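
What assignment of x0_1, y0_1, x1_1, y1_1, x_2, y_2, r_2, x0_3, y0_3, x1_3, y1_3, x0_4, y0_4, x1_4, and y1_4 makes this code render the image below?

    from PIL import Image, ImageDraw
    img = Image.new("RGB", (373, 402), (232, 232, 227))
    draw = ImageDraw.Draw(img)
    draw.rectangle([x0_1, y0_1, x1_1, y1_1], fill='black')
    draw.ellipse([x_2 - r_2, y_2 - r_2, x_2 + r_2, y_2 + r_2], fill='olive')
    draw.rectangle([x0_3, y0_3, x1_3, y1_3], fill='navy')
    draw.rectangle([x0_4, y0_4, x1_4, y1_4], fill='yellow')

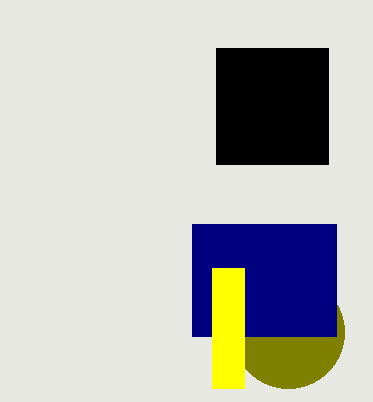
x0_1 = 216, y0_1 = 48, x1_1 = 328, y1_1 = 164, x_2 = 288, y_2 = 332, r_2 = 56, x0_3 = 192, y0_3 = 224, x1_3 = 336, y1_3 = 336, x0_4 = 212, y0_4 = 268, x1_4 = 244, y1_4 = 388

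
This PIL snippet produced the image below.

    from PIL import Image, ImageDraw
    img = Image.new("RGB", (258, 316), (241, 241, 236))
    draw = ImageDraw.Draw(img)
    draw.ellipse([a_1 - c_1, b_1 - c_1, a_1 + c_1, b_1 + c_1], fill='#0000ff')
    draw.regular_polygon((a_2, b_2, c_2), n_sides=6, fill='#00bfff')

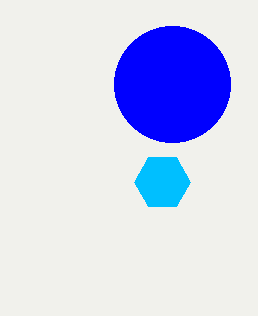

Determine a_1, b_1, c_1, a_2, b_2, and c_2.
a_1 = 172, b_1 = 84, c_1 = 58, a_2 = 162, b_2 = 182, c_2 = 28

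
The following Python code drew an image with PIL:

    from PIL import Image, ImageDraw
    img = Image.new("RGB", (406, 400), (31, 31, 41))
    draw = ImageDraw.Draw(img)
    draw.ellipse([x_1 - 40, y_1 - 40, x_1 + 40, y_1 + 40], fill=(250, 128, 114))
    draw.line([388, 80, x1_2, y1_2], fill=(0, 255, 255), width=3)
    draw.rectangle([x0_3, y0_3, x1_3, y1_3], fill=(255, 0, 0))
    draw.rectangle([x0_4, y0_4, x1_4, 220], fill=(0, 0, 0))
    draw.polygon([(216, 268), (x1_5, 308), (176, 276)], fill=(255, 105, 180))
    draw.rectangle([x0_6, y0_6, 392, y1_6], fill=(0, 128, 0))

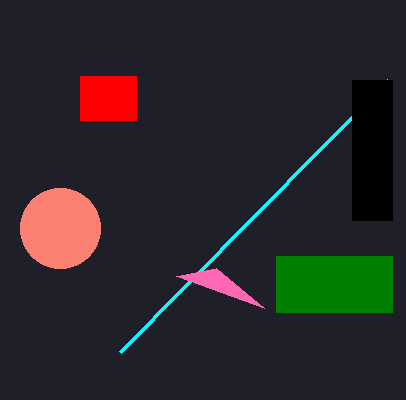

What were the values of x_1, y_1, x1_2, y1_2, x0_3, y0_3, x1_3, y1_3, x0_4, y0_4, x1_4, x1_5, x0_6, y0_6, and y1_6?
x_1 = 60; y_1 = 228; x1_2 = 120; y1_2 = 352; x0_3 = 80; y0_3 = 76; x1_3 = 136; y1_3 = 120; x0_4 = 352; y0_4 = 80; x1_4 = 392; x1_5 = 264; x0_6 = 276; y0_6 = 256; y1_6 = 312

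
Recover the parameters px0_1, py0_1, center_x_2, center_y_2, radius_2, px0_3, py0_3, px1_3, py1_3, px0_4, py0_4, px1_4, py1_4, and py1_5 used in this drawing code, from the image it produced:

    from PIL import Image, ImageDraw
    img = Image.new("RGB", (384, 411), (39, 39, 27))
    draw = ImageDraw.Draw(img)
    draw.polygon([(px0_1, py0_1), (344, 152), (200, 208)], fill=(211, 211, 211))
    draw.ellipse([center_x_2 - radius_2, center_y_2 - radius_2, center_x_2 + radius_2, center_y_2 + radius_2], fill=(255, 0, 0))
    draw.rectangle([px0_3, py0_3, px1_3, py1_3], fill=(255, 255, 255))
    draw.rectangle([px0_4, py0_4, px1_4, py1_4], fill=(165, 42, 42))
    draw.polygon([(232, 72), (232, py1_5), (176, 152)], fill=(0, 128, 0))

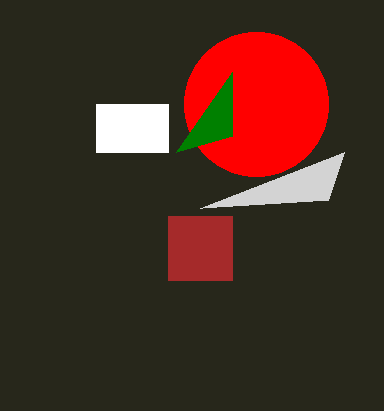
px0_1 = 328; py0_1 = 200; center_x_2 = 256; center_y_2 = 104; radius_2 = 72; px0_3 = 96; py0_3 = 104; px1_3 = 168; py1_3 = 152; px0_4 = 168; py0_4 = 216; px1_4 = 232; py1_4 = 280; py1_5 = 136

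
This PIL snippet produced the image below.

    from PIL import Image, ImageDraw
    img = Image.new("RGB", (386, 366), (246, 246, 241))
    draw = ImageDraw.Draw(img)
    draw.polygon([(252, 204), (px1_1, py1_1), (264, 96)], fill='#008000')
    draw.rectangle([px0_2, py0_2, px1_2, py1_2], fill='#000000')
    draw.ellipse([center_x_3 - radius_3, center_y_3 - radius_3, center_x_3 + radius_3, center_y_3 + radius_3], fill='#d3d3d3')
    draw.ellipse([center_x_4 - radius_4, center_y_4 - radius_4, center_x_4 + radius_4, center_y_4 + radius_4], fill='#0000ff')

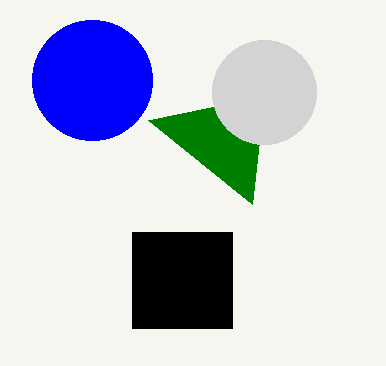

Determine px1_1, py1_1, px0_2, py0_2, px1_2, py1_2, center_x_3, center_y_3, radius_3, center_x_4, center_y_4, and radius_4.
px1_1 = 148
py1_1 = 120
px0_2 = 132
py0_2 = 232
px1_2 = 232
py1_2 = 328
center_x_3 = 264
center_y_3 = 92
radius_3 = 52
center_x_4 = 92
center_y_4 = 80
radius_4 = 60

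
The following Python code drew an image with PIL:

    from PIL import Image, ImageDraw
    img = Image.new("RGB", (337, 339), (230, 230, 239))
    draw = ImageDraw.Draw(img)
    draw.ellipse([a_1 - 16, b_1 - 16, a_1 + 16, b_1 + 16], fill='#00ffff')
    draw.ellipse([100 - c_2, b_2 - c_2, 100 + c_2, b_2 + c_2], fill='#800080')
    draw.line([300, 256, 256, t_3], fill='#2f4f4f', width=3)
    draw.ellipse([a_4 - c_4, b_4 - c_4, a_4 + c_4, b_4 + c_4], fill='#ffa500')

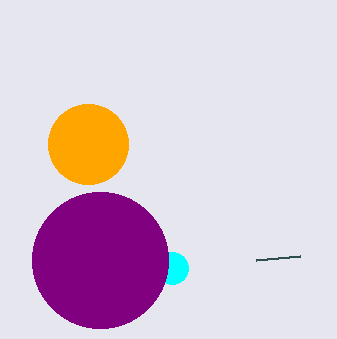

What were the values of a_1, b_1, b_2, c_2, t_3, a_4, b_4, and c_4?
a_1 = 172
b_1 = 268
b_2 = 260
c_2 = 68
t_3 = 260
a_4 = 88
b_4 = 144
c_4 = 40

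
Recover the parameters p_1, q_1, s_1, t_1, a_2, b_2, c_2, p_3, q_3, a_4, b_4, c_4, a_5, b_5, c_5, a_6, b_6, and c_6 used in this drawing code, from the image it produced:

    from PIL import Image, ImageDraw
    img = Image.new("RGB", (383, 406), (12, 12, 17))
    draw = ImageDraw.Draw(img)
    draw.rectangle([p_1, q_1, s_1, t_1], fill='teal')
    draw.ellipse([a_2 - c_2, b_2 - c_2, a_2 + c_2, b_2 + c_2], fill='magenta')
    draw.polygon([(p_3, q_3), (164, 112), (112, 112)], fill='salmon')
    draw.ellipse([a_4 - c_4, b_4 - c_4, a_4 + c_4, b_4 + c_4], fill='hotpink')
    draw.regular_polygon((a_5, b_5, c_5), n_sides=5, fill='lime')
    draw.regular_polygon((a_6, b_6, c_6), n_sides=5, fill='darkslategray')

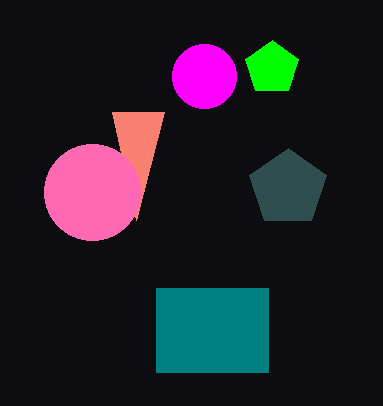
p_1 = 156, q_1 = 288, s_1 = 268, t_1 = 372, a_2 = 204, b_2 = 76, c_2 = 32, p_3 = 136, q_3 = 220, a_4 = 92, b_4 = 192, c_4 = 48, a_5 = 272, b_5 = 68, c_5 = 28, a_6 = 288, b_6 = 188, c_6 = 40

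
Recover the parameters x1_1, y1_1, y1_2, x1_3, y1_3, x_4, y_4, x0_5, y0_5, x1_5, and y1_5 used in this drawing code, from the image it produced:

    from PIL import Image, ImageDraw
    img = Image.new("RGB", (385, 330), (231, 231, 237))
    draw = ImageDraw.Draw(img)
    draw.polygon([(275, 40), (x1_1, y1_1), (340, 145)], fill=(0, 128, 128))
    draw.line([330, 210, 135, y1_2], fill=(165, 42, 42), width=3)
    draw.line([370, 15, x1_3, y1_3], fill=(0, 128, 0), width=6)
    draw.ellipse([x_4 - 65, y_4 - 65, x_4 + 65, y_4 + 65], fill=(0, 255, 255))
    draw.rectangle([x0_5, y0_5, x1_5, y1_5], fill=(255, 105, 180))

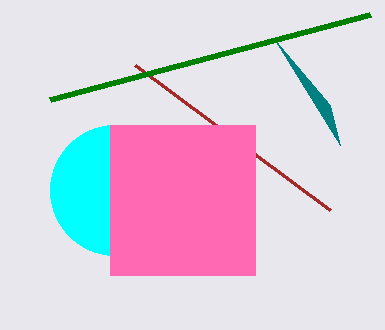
x1_1 = 330
y1_1 = 105
y1_2 = 65
x1_3 = 50
y1_3 = 100
x_4 = 115
y_4 = 190
x0_5 = 110
y0_5 = 125
x1_5 = 255
y1_5 = 275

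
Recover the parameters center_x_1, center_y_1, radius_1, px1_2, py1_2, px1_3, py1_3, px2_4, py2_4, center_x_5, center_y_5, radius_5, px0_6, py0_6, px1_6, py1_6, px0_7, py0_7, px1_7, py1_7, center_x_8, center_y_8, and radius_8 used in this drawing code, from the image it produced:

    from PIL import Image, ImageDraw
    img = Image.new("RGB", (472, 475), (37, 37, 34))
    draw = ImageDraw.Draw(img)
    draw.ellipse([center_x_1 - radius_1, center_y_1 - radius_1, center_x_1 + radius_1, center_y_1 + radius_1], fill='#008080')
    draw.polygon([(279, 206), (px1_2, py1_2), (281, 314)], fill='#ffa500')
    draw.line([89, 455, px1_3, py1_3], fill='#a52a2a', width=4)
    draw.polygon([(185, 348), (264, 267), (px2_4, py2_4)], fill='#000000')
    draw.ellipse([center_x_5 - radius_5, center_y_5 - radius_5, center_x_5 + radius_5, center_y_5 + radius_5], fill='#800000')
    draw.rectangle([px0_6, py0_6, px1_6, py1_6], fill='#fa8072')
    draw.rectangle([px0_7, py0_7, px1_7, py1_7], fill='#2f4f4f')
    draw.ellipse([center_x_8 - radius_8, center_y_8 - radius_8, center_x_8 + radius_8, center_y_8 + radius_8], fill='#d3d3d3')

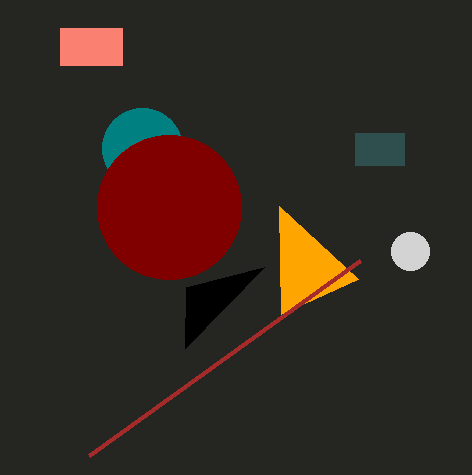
center_x_1 = 142, center_y_1 = 148, radius_1 = 40, px1_2 = 358, py1_2 = 279, px1_3 = 360, py1_3 = 260, px2_4 = 186, py2_4 = 287, center_x_5 = 169, center_y_5 = 207, radius_5 = 72, px0_6 = 60, py0_6 = 28, px1_6 = 122, py1_6 = 65, px0_7 = 355, py0_7 = 133, px1_7 = 404, py1_7 = 165, center_x_8 = 410, center_y_8 = 251, radius_8 = 19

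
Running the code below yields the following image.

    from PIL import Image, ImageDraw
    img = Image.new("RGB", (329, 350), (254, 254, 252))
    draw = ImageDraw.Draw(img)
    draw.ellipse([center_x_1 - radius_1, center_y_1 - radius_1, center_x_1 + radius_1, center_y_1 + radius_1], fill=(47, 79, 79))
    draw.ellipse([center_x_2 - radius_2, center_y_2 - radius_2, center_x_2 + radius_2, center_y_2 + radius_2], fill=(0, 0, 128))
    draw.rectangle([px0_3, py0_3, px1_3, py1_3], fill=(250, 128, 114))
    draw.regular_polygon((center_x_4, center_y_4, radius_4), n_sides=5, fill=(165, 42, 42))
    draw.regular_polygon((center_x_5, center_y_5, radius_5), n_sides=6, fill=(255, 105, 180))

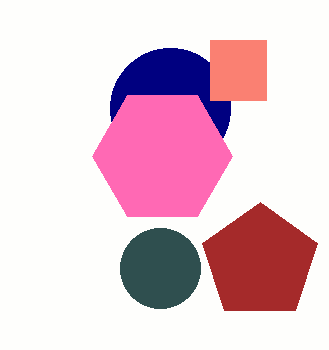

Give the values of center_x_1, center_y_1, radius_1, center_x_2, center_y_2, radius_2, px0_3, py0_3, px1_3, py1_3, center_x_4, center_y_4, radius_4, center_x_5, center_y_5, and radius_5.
center_x_1 = 160; center_y_1 = 268; radius_1 = 40; center_x_2 = 170; center_y_2 = 108; radius_2 = 60; px0_3 = 210; py0_3 = 40; px1_3 = 266; py1_3 = 100; center_x_4 = 260; center_y_4 = 262; radius_4 = 60; center_x_5 = 162; center_y_5 = 156; radius_5 = 70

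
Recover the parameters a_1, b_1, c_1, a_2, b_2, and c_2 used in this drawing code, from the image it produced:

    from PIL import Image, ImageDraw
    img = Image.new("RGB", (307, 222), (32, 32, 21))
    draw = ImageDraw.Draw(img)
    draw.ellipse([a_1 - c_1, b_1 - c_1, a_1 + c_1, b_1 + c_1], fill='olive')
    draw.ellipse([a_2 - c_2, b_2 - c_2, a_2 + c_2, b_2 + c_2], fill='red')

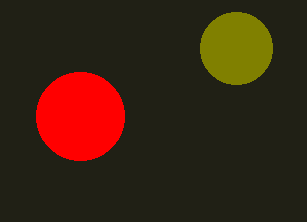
a_1 = 236
b_1 = 48
c_1 = 36
a_2 = 80
b_2 = 116
c_2 = 44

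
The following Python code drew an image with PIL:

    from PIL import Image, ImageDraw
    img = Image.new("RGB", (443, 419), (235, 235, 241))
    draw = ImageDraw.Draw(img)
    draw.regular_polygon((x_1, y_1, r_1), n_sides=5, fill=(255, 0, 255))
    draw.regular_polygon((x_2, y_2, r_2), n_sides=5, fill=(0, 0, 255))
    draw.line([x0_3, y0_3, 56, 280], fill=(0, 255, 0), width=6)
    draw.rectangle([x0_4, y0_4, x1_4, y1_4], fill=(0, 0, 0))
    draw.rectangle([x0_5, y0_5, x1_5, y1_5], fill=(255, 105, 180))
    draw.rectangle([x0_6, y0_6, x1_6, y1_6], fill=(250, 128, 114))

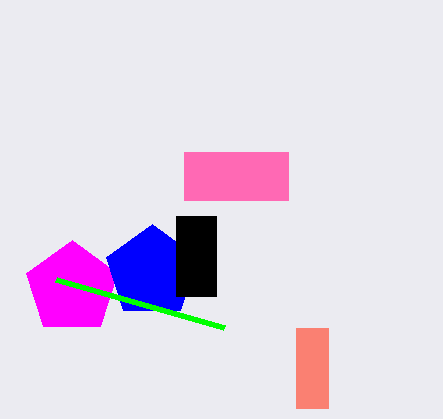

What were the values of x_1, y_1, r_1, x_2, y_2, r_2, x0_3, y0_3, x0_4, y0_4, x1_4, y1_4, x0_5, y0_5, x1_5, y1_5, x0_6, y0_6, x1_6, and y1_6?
x_1 = 72
y_1 = 288
r_1 = 48
x_2 = 152
y_2 = 272
r_2 = 48
x0_3 = 224
y0_3 = 328
x0_4 = 176
y0_4 = 216
x1_4 = 216
y1_4 = 296
x0_5 = 184
y0_5 = 152
x1_5 = 288
y1_5 = 200
x0_6 = 296
y0_6 = 328
x1_6 = 328
y1_6 = 408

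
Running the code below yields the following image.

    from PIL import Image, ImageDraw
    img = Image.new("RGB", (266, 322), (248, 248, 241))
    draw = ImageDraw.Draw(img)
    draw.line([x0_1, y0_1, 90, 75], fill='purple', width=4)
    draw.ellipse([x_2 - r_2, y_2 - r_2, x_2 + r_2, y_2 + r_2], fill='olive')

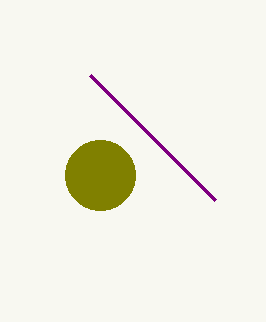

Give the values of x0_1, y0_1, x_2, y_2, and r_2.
x0_1 = 215, y0_1 = 200, x_2 = 100, y_2 = 175, r_2 = 35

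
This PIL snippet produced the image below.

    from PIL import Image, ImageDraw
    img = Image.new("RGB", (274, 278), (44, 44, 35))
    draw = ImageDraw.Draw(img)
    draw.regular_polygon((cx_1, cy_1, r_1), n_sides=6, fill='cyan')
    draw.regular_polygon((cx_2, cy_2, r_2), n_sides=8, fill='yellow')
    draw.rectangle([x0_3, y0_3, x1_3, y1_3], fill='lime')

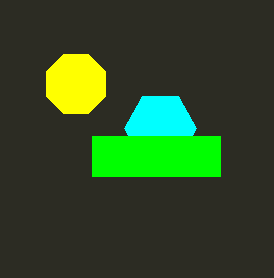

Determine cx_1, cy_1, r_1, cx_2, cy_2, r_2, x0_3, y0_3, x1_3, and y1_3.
cx_1 = 160
cy_1 = 128
r_1 = 36
cx_2 = 76
cy_2 = 84
r_2 = 32
x0_3 = 92
y0_3 = 136
x1_3 = 220
y1_3 = 176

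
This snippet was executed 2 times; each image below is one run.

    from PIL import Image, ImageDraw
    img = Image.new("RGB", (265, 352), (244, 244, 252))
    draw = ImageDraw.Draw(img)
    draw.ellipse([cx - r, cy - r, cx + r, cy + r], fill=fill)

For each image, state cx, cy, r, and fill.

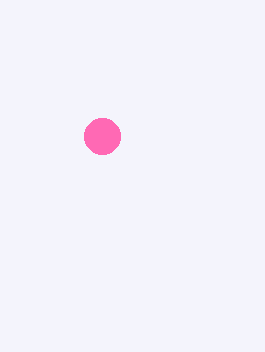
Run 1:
cx = 102, cy = 136, r = 18, fill = 'hotpink'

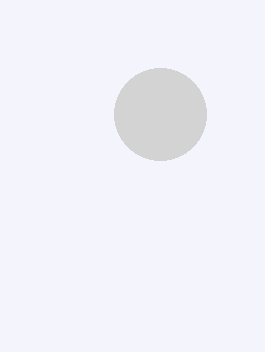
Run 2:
cx = 160
cy = 114
r = 46
fill = 'lightgray'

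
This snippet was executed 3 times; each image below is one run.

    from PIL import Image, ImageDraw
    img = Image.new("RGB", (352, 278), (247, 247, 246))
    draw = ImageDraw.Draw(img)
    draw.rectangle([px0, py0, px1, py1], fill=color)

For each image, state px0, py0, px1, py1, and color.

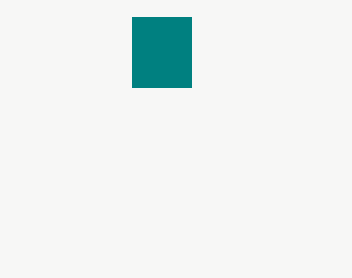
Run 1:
px0 = 132
py0 = 17
px1 = 191
py1 = 87
color = 'teal'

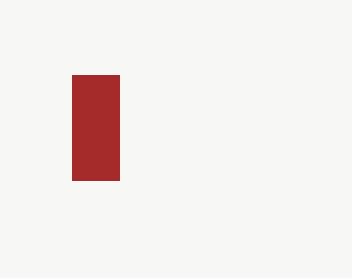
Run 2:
px0 = 72, py0 = 75, px1 = 119, py1 = 180, color = 'brown'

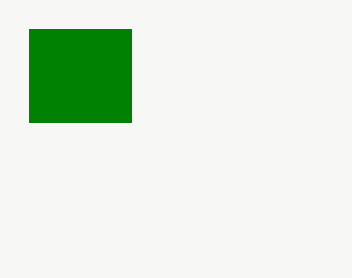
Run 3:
px0 = 29, py0 = 29, px1 = 131, py1 = 122, color = 'green'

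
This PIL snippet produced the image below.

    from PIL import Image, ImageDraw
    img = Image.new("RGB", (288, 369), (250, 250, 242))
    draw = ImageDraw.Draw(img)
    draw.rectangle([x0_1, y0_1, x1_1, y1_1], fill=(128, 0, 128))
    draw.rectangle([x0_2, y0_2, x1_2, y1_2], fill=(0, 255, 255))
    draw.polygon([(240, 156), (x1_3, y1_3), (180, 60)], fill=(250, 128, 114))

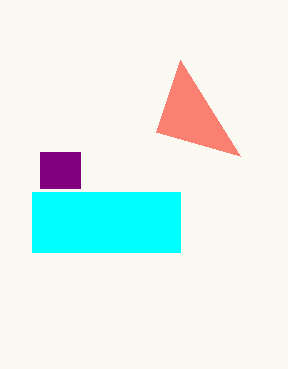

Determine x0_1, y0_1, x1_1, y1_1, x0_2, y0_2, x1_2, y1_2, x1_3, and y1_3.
x0_1 = 40
y0_1 = 152
x1_1 = 80
y1_1 = 188
x0_2 = 32
y0_2 = 192
x1_2 = 180
y1_2 = 252
x1_3 = 156
y1_3 = 132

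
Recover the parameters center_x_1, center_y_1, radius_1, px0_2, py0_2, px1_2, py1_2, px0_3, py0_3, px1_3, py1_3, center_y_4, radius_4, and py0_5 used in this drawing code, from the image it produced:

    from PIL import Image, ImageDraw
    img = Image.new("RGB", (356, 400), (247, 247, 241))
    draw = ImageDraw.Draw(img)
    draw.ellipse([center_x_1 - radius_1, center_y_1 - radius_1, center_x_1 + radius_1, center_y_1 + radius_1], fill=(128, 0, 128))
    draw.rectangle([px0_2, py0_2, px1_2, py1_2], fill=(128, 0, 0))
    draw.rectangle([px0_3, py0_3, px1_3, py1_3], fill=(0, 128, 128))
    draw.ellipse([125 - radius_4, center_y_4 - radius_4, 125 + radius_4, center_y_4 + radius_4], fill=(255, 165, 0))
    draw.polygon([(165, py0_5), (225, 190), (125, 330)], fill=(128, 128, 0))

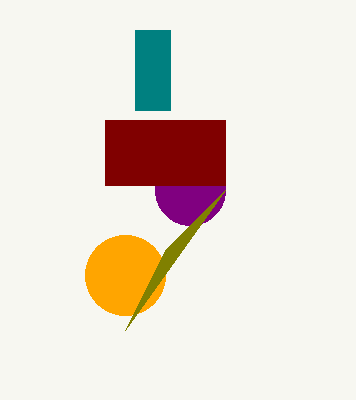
center_x_1 = 190
center_y_1 = 190
radius_1 = 35
px0_2 = 105
py0_2 = 120
px1_2 = 225
py1_2 = 185
px0_3 = 135
py0_3 = 30
px1_3 = 170
py1_3 = 110
center_y_4 = 275
radius_4 = 40
py0_5 = 250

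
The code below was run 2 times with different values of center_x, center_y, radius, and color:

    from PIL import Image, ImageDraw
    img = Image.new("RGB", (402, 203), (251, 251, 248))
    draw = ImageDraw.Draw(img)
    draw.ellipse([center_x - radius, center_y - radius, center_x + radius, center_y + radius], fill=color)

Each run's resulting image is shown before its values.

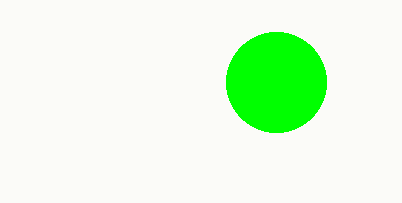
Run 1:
center_x = 276; center_y = 82; radius = 50; color = 'lime'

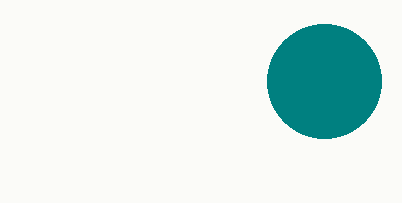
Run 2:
center_x = 324
center_y = 81
radius = 57
color = 'teal'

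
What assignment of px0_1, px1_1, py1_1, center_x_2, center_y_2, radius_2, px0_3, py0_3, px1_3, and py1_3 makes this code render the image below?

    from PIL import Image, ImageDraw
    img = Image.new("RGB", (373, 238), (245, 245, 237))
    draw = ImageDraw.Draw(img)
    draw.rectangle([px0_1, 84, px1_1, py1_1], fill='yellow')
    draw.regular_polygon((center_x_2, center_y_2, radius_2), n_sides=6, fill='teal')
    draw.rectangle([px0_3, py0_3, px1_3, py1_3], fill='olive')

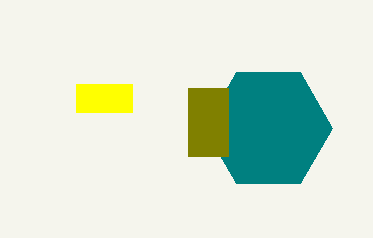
px0_1 = 76; px1_1 = 132; py1_1 = 112; center_x_2 = 268; center_y_2 = 128; radius_2 = 64; px0_3 = 188; py0_3 = 88; px1_3 = 228; py1_3 = 156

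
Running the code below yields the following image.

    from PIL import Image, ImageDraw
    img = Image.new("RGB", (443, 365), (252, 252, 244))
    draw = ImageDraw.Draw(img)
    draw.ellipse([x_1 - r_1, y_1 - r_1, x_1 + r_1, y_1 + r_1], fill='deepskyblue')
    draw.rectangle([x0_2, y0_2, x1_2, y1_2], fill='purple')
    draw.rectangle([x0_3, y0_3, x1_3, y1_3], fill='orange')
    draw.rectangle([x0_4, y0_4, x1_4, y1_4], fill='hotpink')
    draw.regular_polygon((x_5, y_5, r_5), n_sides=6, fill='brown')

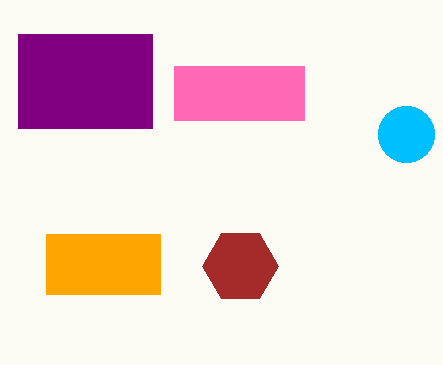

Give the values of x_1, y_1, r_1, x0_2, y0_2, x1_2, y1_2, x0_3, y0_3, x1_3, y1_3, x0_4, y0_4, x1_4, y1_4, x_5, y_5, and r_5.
x_1 = 406; y_1 = 134; r_1 = 28; x0_2 = 18; y0_2 = 34; x1_2 = 152; y1_2 = 128; x0_3 = 46; y0_3 = 234; x1_3 = 160; y1_3 = 294; x0_4 = 174; y0_4 = 66; x1_4 = 304; y1_4 = 120; x_5 = 240; y_5 = 266; r_5 = 38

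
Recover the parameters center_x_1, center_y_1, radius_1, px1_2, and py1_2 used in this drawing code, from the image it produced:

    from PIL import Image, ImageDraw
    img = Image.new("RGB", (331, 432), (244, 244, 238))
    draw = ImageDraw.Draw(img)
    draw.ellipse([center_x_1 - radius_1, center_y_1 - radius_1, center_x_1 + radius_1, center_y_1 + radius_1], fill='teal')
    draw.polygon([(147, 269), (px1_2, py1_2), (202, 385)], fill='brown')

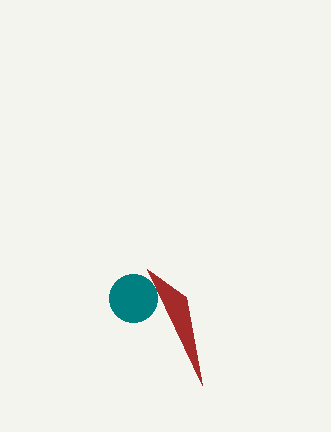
center_x_1 = 133; center_y_1 = 298; radius_1 = 24; px1_2 = 186; py1_2 = 297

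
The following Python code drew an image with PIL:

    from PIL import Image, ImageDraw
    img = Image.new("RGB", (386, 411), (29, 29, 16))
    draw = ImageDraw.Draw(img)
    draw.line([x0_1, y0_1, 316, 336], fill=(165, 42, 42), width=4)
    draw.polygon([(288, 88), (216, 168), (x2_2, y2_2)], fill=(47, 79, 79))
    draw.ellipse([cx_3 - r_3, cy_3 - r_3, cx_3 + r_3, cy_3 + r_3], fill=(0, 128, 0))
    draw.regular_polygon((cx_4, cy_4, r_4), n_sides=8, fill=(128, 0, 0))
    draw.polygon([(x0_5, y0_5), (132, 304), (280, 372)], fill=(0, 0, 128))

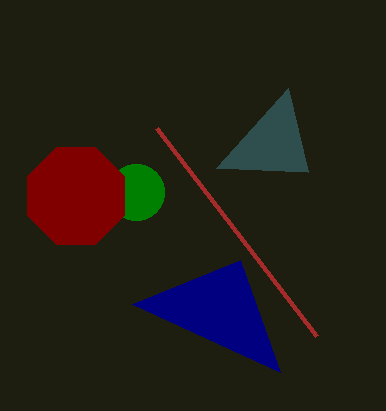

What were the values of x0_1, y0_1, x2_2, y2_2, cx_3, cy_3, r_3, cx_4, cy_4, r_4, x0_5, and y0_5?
x0_1 = 156
y0_1 = 128
x2_2 = 308
y2_2 = 172
cx_3 = 136
cy_3 = 192
r_3 = 28
cx_4 = 76
cy_4 = 196
r_4 = 52
x0_5 = 240
y0_5 = 260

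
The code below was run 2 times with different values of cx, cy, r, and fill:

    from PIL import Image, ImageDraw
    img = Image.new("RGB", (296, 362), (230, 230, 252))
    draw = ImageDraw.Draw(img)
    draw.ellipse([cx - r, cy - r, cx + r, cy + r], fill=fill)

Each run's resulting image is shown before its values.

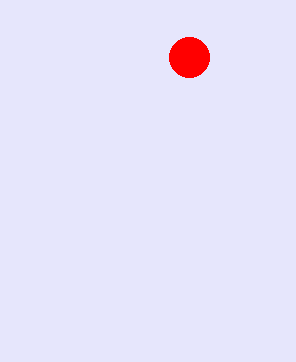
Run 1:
cx = 189; cy = 57; r = 20; fill = 'red'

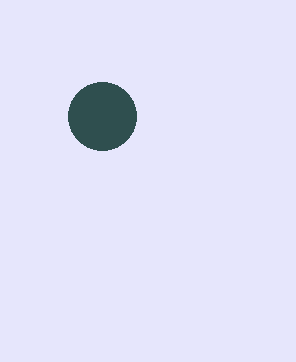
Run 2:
cx = 102, cy = 116, r = 34, fill = 'darkslategray'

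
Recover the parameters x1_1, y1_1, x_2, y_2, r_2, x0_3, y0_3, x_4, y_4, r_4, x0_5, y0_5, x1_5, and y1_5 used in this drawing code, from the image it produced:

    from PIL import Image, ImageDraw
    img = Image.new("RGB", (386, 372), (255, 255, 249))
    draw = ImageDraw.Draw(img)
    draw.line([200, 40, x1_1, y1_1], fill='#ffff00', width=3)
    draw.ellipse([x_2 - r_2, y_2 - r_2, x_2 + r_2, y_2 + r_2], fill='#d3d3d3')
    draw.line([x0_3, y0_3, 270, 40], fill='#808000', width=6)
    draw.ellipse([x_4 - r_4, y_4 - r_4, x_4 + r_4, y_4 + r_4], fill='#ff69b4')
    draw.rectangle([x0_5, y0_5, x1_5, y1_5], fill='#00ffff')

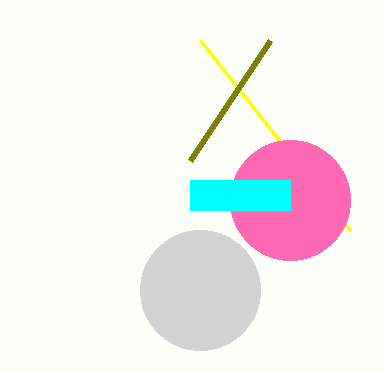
x1_1 = 350
y1_1 = 230
x_2 = 200
y_2 = 290
r_2 = 60
x0_3 = 190
y0_3 = 160
x_4 = 290
y_4 = 200
r_4 = 60
x0_5 = 190
y0_5 = 180
x1_5 = 290
y1_5 = 210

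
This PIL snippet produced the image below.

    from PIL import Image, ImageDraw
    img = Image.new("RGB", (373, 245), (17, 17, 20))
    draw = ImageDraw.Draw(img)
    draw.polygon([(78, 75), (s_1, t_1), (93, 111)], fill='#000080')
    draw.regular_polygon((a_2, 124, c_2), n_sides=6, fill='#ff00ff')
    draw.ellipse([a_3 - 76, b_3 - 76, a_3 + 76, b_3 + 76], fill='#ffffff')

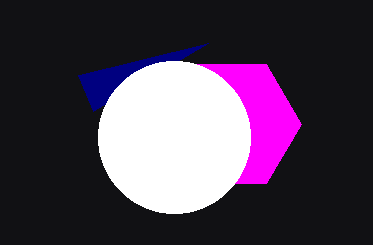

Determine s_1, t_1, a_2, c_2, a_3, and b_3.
s_1 = 208
t_1 = 43
a_2 = 232
c_2 = 69
a_3 = 174
b_3 = 137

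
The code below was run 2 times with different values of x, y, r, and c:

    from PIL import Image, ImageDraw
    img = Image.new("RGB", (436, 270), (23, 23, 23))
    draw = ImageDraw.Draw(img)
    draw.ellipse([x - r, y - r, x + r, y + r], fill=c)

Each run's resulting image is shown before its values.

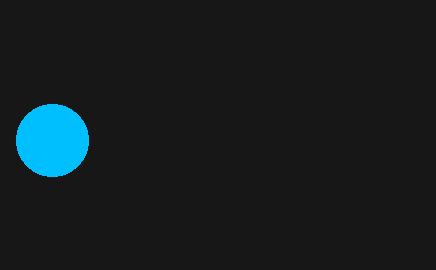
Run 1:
x = 52, y = 140, r = 36, c = 'deepskyblue'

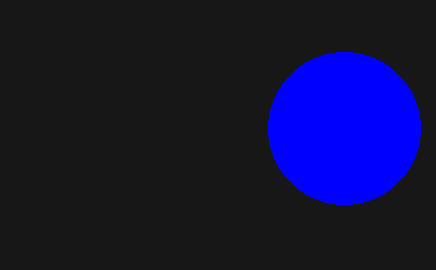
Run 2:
x = 344; y = 128; r = 76; c = 'blue'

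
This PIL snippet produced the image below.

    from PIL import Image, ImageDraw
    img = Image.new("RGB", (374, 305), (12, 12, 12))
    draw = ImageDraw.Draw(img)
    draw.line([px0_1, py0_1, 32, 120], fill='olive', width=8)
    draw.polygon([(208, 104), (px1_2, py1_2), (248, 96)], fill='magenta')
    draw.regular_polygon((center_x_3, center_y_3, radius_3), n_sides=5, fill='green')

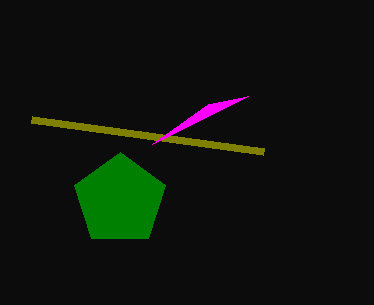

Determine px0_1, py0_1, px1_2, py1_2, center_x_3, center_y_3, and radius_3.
px0_1 = 264, py0_1 = 152, px1_2 = 152, py1_2 = 144, center_x_3 = 120, center_y_3 = 200, radius_3 = 48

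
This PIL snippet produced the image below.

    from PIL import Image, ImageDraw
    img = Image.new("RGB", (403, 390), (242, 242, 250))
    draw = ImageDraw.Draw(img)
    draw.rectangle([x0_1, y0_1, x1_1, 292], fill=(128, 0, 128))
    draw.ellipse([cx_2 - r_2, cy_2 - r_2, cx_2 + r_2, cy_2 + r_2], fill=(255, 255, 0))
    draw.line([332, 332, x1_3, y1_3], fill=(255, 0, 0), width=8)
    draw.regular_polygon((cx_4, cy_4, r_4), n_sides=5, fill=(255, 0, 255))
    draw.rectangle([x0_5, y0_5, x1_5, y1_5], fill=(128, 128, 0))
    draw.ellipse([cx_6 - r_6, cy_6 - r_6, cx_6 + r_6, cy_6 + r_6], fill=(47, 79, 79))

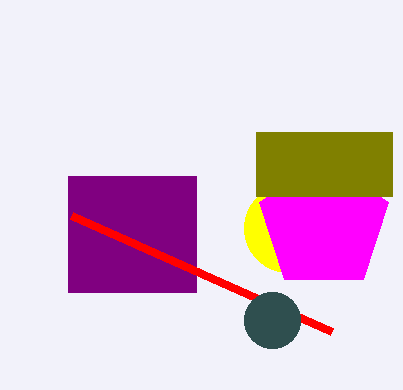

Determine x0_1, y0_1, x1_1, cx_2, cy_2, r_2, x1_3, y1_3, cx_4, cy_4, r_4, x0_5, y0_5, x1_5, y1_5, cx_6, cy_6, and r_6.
x0_1 = 68
y0_1 = 176
x1_1 = 196
cx_2 = 288
cy_2 = 228
r_2 = 44
x1_3 = 72
y1_3 = 216
cx_4 = 324
cy_4 = 224
r_4 = 68
x0_5 = 256
y0_5 = 132
x1_5 = 392
y1_5 = 196
cx_6 = 272
cy_6 = 320
r_6 = 28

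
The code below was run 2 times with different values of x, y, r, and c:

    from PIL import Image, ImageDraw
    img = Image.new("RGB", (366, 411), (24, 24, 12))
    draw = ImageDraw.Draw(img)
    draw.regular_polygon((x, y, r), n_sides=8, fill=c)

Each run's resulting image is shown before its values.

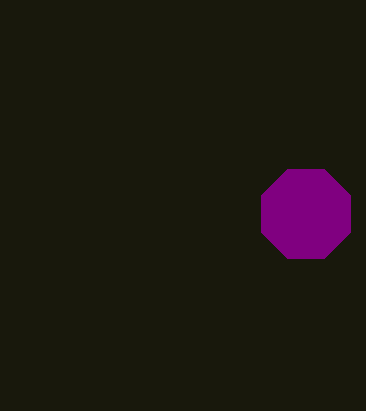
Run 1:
x = 306, y = 214, r = 48, c = 'purple'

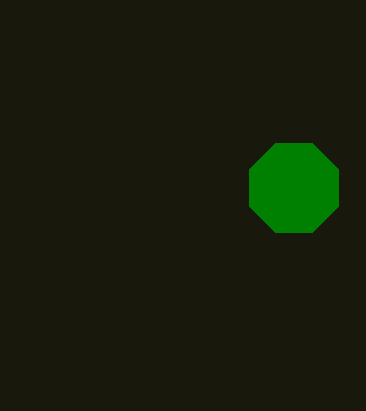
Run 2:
x = 294, y = 188, r = 48, c = 'green'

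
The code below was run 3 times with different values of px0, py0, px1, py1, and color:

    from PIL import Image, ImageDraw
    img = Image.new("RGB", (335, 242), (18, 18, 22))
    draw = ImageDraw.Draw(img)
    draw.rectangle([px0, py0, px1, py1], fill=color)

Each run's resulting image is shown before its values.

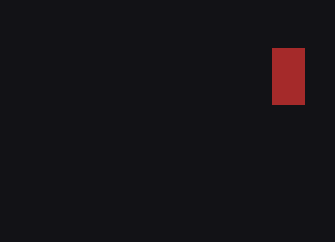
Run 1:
px0 = 272, py0 = 48, px1 = 304, py1 = 104, color = 'brown'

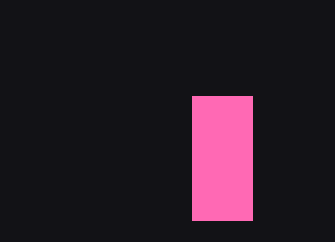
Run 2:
px0 = 192; py0 = 96; px1 = 252; py1 = 220; color = 'hotpink'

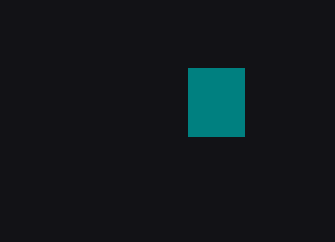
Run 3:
px0 = 188, py0 = 68, px1 = 244, py1 = 136, color = 'teal'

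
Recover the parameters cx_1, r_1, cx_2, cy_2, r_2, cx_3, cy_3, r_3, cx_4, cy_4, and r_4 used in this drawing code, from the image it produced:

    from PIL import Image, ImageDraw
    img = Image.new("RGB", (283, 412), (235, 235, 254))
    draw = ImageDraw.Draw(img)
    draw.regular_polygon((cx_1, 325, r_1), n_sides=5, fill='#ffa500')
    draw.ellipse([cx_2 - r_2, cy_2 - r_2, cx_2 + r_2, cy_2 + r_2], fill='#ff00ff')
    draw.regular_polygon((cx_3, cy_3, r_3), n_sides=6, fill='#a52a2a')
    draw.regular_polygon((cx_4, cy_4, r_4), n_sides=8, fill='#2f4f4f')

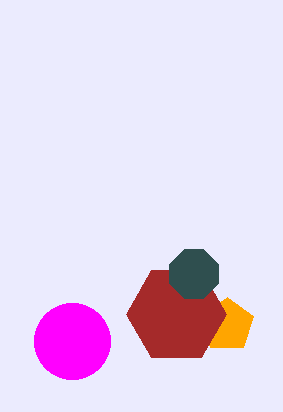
cx_1 = 227
r_1 = 28
cx_2 = 72
cy_2 = 341
r_2 = 38
cx_3 = 176
cy_3 = 314
r_3 = 50
cx_4 = 194
cy_4 = 274
r_4 = 26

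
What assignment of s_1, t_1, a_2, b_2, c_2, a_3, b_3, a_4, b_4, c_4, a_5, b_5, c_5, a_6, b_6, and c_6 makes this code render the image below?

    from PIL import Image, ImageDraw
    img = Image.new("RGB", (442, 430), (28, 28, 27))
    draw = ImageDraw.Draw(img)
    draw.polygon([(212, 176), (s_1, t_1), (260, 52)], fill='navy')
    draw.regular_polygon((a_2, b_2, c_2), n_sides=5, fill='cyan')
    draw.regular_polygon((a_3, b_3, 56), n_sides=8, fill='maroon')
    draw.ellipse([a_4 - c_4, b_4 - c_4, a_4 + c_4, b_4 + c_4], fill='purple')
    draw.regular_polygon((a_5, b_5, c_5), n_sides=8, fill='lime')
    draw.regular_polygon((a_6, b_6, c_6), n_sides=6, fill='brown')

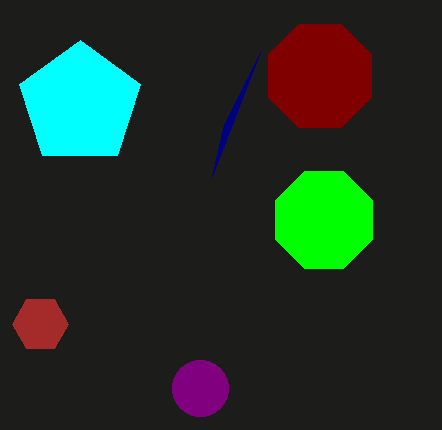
s_1 = 224
t_1 = 124
a_2 = 80
b_2 = 104
c_2 = 64
a_3 = 320
b_3 = 76
a_4 = 200
b_4 = 388
c_4 = 28
a_5 = 324
b_5 = 220
c_5 = 52
a_6 = 40
b_6 = 324
c_6 = 28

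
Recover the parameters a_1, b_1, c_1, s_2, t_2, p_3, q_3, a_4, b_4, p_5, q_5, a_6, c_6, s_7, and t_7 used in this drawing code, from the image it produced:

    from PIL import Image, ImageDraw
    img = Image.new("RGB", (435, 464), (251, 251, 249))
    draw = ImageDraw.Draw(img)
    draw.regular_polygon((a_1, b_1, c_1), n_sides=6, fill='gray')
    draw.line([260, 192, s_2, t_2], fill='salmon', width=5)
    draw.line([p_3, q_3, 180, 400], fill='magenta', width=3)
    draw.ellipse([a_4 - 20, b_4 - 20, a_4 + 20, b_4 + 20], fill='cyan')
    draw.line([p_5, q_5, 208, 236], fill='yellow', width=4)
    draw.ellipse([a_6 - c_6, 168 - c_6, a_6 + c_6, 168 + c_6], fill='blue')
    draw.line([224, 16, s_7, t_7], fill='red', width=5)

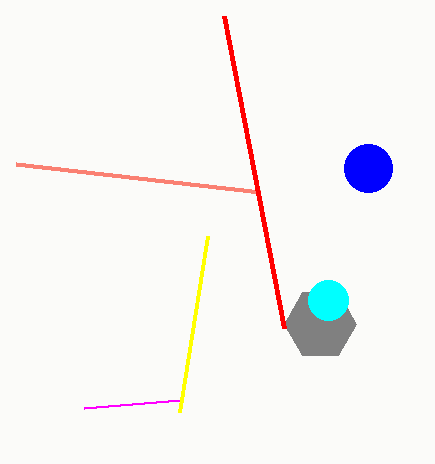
a_1 = 320, b_1 = 324, c_1 = 36, s_2 = 16, t_2 = 164, p_3 = 84, q_3 = 408, a_4 = 328, b_4 = 300, p_5 = 180, q_5 = 412, a_6 = 368, c_6 = 24, s_7 = 284, t_7 = 328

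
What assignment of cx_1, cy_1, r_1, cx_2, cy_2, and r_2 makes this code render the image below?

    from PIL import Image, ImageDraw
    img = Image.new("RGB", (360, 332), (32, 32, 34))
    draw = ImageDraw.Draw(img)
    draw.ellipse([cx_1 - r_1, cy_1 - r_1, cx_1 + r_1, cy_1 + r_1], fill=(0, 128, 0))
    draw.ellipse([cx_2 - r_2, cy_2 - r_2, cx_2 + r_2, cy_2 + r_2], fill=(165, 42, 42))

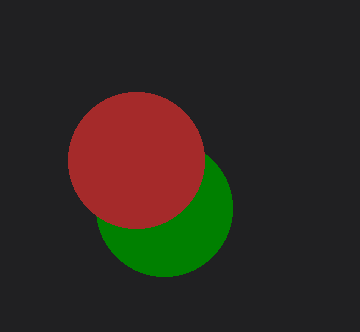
cx_1 = 164, cy_1 = 208, r_1 = 68, cx_2 = 136, cy_2 = 160, r_2 = 68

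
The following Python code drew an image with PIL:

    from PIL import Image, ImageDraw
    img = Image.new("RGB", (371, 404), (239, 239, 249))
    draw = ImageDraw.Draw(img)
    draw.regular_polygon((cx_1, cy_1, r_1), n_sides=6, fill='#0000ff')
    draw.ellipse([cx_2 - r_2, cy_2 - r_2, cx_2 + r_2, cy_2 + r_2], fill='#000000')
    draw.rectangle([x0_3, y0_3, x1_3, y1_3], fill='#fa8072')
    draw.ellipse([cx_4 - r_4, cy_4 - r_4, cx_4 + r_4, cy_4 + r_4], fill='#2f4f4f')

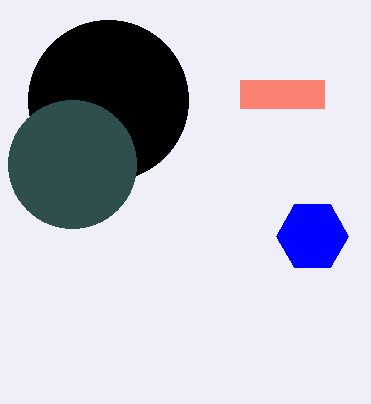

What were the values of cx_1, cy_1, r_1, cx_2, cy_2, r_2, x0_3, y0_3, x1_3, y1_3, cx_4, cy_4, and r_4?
cx_1 = 312; cy_1 = 236; r_1 = 36; cx_2 = 108; cy_2 = 100; r_2 = 80; x0_3 = 240; y0_3 = 80; x1_3 = 324; y1_3 = 108; cx_4 = 72; cy_4 = 164; r_4 = 64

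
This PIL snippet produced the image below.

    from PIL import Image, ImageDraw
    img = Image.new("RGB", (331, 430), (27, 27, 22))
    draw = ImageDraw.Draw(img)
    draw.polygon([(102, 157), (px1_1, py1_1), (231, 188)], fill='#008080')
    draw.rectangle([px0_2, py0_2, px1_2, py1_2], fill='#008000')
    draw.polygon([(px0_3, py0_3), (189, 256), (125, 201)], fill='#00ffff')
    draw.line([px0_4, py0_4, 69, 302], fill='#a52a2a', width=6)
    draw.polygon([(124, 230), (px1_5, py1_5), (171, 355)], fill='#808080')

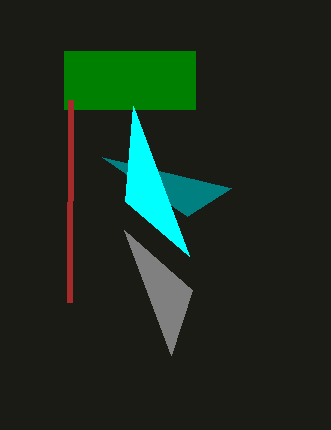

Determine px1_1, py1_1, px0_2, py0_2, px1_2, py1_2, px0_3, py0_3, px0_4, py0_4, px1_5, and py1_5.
px1_1 = 187, py1_1 = 216, px0_2 = 64, py0_2 = 51, px1_2 = 195, py1_2 = 109, px0_3 = 133, py0_3 = 106, px0_4 = 70, py0_4 = 100, px1_5 = 192, py1_5 = 290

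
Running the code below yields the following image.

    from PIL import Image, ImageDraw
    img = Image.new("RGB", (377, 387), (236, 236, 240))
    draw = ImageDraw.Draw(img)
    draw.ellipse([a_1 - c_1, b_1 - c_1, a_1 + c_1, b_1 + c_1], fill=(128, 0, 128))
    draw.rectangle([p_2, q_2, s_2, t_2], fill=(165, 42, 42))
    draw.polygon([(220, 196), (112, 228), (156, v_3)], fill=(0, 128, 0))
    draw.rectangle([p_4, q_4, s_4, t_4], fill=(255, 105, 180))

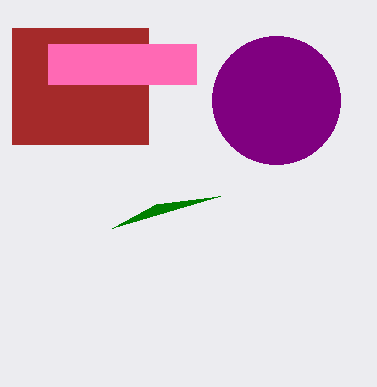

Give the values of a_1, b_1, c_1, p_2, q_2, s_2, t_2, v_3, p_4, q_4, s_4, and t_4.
a_1 = 276
b_1 = 100
c_1 = 64
p_2 = 12
q_2 = 28
s_2 = 148
t_2 = 144
v_3 = 204
p_4 = 48
q_4 = 44
s_4 = 196
t_4 = 84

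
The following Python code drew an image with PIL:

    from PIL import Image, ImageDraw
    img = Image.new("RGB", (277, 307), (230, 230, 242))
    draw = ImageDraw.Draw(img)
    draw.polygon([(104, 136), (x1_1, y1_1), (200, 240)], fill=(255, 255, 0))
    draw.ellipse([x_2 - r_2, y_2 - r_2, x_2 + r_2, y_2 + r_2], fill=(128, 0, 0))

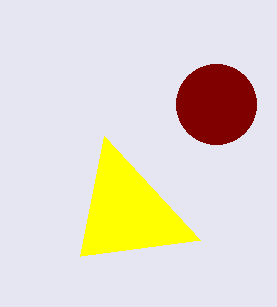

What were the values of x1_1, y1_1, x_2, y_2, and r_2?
x1_1 = 80, y1_1 = 256, x_2 = 216, y_2 = 104, r_2 = 40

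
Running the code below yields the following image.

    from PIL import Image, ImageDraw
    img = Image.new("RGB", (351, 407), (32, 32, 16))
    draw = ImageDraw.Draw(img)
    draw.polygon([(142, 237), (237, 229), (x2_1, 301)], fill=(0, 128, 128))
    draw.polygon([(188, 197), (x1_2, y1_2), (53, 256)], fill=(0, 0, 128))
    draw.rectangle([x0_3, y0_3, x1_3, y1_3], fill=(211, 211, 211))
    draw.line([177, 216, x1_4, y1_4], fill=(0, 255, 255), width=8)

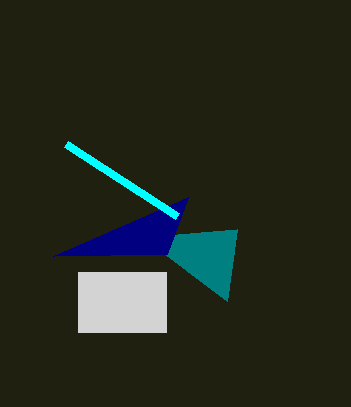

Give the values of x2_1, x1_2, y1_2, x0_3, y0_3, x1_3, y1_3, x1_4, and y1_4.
x2_1 = 227; x1_2 = 167; y1_2 = 254; x0_3 = 78; y0_3 = 272; x1_3 = 166; y1_3 = 332; x1_4 = 66; y1_4 = 144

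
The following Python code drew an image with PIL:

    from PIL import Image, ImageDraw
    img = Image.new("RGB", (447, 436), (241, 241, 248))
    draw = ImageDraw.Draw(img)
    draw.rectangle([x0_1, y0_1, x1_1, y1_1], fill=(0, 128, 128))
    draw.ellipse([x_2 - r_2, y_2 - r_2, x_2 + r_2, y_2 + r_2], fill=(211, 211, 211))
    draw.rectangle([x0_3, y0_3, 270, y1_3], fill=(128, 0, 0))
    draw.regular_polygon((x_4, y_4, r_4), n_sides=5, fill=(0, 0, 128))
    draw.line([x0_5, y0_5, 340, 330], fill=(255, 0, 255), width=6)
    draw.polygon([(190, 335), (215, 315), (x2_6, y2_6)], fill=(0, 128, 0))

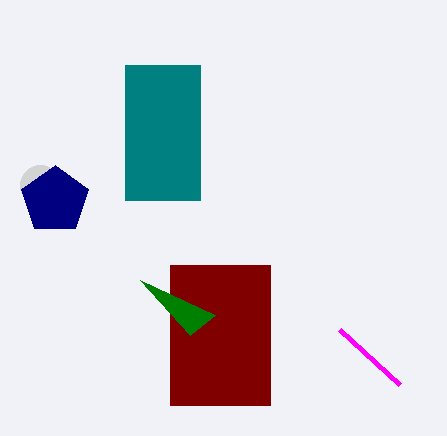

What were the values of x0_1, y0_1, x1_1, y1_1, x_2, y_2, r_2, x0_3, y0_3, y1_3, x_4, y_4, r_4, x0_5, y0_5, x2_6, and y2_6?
x0_1 = 125
y0_1 = 65
x1_1 = 200
y1_1 = 200
x_2 = 40
y_2 = 185
r_2 = 20
x0_3 = 170
y0_3 = 265
y1_3 = 405
x_4 = 55
y_4 = 200
r_4 = 35
x0_5 = 400
y0_5 = 385
x2_6 = 140
y2_6 = 280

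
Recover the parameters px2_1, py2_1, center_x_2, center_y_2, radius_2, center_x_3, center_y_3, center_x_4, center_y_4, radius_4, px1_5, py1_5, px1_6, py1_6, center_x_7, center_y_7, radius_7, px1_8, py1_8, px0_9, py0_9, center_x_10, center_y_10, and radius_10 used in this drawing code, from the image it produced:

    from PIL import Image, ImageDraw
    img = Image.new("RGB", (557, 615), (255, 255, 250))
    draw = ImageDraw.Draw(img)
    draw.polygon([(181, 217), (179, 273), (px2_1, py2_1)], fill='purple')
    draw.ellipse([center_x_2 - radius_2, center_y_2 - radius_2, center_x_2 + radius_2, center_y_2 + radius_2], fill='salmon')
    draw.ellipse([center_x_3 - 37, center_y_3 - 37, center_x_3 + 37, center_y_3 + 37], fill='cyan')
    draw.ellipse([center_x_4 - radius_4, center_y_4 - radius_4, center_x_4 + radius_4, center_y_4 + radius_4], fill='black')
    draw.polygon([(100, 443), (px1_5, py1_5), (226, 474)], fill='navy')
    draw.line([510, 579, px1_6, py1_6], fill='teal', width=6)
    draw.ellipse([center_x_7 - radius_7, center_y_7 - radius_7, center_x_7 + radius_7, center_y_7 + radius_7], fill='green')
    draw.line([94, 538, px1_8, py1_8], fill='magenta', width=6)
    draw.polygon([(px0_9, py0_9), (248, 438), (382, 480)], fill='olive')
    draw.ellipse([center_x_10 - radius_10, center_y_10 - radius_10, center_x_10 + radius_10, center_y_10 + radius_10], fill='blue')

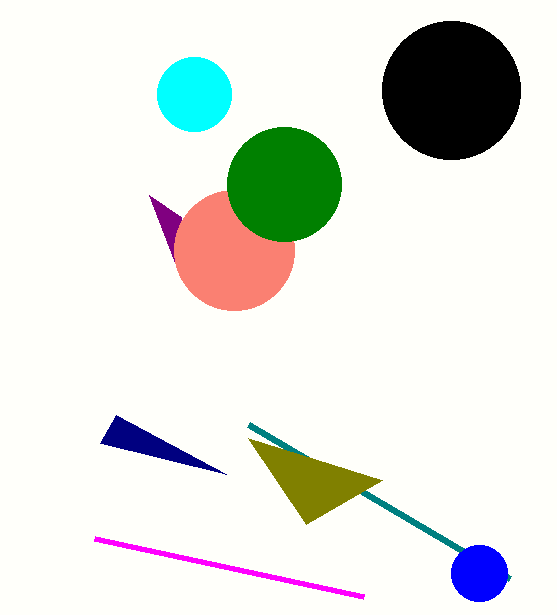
px2_1 = 149; py2_1 = 195; center_x_2 = 234; center_y_2 = 250; radius_2 = 60; center_x_3 = 194; center_y_3 = 94; center_x_4 = 451; center_y_4 = 90; radius_4 = 69; px1_5 = 116; py1_5 = 415; px1_6 = 249; py1_6 = 425; center_x_7 = 284; center_y_7 = 184; radius_7 = 57; px1_8 = 363; py1_8 = 596; px0_9 = 306; py0_9 = 524; center_x_10 = 479; center_y_10 = 573; radius_10 = 28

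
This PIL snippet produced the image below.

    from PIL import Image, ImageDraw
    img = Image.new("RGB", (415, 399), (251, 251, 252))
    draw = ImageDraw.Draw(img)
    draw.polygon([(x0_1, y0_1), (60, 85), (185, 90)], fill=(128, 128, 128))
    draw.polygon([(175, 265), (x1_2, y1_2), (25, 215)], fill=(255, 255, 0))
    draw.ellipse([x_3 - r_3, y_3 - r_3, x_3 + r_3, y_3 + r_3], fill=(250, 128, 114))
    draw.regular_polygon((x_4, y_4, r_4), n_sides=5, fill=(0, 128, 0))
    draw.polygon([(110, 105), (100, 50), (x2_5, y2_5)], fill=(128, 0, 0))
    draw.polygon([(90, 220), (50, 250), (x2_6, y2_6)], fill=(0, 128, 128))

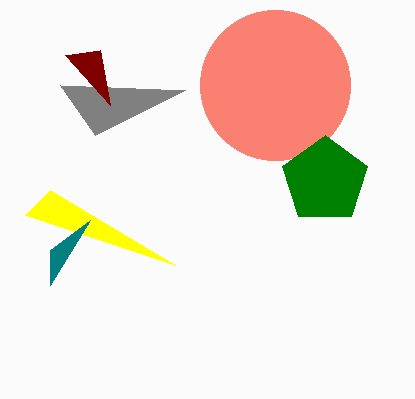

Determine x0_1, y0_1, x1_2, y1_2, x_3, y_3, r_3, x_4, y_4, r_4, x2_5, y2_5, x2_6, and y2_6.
x0_1 = 95; y0_1 = 135; x1_2 = 50; y1_2 = 190; x_3 = 275; y_3 = 85; r_3 = 75; x_4 = 325; y_4 = 180; r_4 = 45; x2_5 = 65; y2_5 = 55; x2_6 = 50; y2_6 = 285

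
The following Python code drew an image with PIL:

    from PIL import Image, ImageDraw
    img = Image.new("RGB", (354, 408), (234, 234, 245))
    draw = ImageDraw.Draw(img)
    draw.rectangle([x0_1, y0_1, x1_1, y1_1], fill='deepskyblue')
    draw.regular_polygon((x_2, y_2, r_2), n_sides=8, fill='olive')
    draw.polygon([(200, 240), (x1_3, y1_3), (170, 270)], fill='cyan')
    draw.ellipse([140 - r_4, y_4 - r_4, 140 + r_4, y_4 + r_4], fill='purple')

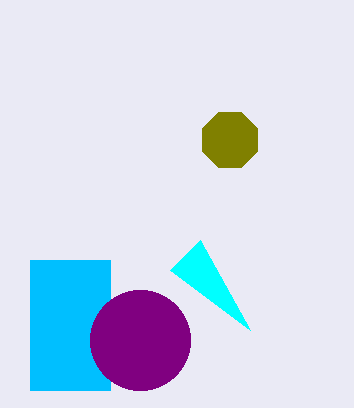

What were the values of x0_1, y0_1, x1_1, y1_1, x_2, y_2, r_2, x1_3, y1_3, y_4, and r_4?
x0_1 = 30; y0_1 = 260; x1_1 = 110; y1_1 = 390; x_2 = 230; y_2 = 140; r_2 = 30; x1_3 = 250; y1_3 = 330; y_4 = 340; r_4 = 50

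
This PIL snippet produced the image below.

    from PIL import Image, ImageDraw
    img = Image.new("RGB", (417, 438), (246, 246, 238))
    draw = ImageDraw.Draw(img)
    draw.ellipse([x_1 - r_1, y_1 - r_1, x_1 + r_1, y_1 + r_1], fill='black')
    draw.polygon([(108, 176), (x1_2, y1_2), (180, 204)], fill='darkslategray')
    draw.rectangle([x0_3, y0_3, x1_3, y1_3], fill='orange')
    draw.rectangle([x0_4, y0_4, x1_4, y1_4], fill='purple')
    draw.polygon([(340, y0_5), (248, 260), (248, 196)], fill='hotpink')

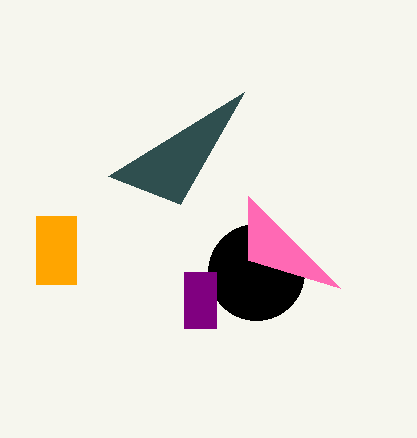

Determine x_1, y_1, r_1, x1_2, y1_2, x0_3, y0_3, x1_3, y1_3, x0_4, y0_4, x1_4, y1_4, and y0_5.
x_1 = 256; y_1 = 272; r_1 = 48; x1_2 = 244; y1_2 = 92; x0_3 = 36; y0_3 = 216; x1_3 = 76; y1_3 = 284; x0_4 = 184; y0_4 = 272; x1_4 = 216; y1_4 = 328; y0_5 = 288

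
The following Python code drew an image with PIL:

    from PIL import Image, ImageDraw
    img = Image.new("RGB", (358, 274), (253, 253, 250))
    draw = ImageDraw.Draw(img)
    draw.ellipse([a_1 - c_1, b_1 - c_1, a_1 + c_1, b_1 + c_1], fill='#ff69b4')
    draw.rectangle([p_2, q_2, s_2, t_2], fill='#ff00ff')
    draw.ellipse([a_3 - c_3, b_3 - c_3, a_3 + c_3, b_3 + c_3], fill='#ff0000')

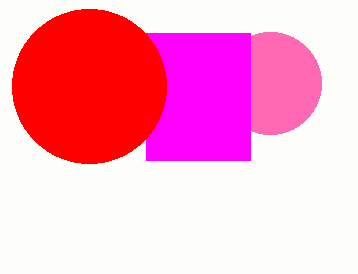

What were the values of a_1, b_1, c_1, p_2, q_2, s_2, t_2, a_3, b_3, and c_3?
a_1 = 270; b_1 = 83; c_1 = 51; p_2 = 146; q_2 = 33; s_2 = 250; t_2 = 160; a_3 = 89; b_3 = 86; c_3 = 77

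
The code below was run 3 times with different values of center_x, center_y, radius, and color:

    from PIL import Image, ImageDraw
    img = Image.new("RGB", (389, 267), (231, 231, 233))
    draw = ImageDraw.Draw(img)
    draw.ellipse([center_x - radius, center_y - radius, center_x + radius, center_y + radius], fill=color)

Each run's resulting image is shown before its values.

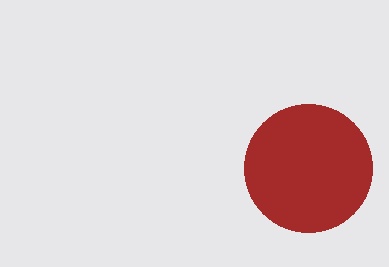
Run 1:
center_x = 308, center_y = 168, radius = 64, color = 'brown'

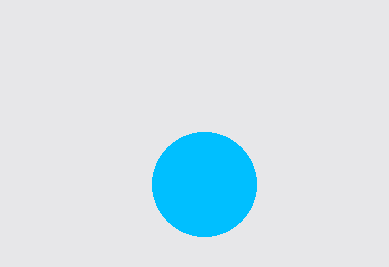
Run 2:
center_x = 204; center_y = 184; radius = 52; color = 'deepskyblue'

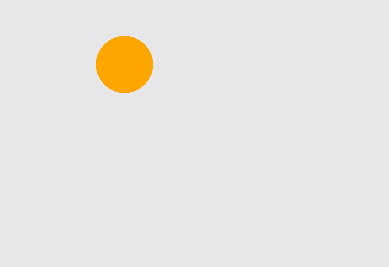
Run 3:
center_x = 124, center_y = 64, radius = 28, color = 'orange'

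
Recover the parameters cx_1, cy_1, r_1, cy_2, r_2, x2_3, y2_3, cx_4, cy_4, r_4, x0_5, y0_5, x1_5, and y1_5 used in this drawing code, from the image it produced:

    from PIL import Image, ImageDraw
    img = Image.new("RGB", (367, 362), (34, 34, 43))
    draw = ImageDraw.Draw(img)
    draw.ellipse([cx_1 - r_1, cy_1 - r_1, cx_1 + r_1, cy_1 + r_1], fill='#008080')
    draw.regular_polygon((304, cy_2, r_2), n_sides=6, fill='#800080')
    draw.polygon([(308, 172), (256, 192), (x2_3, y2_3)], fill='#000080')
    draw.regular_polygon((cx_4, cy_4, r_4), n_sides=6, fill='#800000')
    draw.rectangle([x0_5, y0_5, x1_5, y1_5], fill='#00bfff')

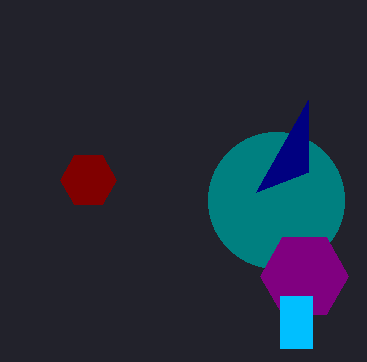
cx_1 = 276; cy_1 = 200; r_1 = 68; cy_2 = 276; r_2 = 44; x2_3 = 308; y2_3 = 100; cx_4 = 88; cy_4 = 180; r_4 = 28; x0_5 = 280; y0_5 = 296; x1_5 = 312; y1_5 = 348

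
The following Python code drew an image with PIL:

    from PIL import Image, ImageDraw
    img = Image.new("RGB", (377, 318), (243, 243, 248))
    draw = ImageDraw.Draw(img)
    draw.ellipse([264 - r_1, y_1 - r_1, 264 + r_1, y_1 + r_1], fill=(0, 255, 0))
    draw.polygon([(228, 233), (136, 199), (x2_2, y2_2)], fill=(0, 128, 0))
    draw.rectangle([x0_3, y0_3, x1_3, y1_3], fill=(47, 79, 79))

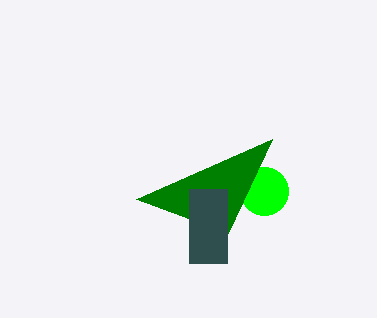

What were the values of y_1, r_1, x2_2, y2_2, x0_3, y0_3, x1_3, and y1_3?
y_1 = 191; r_1 = 24; x2_2 = 272; y2_2 = 139; x0_3 = 189; y0_3 = 189; x1_3 = 227; y1_3 = 263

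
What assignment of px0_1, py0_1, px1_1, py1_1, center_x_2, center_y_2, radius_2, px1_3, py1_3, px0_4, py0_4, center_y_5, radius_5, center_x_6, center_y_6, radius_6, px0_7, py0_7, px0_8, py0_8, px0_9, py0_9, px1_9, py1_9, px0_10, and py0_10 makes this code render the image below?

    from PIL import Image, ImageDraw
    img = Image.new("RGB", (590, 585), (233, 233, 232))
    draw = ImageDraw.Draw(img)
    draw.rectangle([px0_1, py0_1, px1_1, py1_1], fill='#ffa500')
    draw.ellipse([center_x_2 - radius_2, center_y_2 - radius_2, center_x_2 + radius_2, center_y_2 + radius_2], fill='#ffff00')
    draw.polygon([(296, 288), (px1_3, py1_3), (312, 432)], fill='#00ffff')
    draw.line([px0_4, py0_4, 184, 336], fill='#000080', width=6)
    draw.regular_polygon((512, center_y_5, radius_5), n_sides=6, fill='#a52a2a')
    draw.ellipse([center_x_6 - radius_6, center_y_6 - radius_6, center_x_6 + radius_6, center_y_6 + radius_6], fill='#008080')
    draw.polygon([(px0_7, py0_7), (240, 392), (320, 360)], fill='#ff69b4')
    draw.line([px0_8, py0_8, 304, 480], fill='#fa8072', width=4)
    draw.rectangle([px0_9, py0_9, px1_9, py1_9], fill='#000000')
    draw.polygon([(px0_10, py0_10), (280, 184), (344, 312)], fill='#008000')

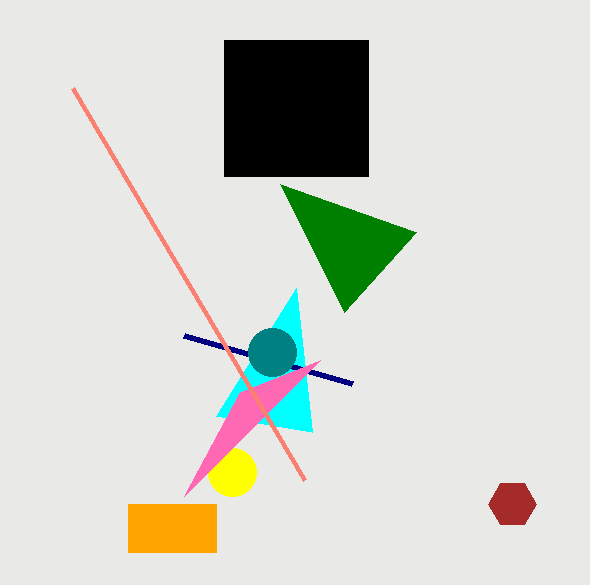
px0_1 = 128, py0_1 = 504, px1_1 = 216, py1_1 = 552, center_x_2 = 232, center_y_2 = 472, radius_2 = 24, px1_3 = 216, py1_3 = 416, px0_4 = 352, py0_4 = 384, center_y_5 = 504, radius_5 = 24, center_x_6 = 272, center_y_6 = 352, radius_6 = 24, px0_7 = 184, py0_7 = 496, px0_8 = 72, py0_8 = 88, px0_9 = 224, py0_9 = 40, px1_9 = 368, py1_9 = 176, px0_10 = 416, py0_10 = 232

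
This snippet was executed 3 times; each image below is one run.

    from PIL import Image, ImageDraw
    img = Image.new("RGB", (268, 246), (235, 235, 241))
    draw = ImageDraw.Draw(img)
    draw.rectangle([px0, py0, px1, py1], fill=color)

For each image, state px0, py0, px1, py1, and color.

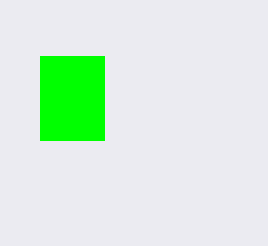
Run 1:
px0 = 40; py0 = 56; px1 = 104; py1 = 140; color = 'lime'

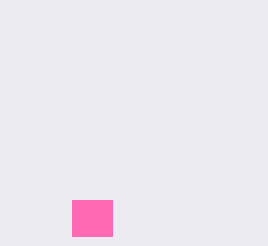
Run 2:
px0 = 72
py0 = 200
px1 = 112
py1 = 236
color = 'hotpink'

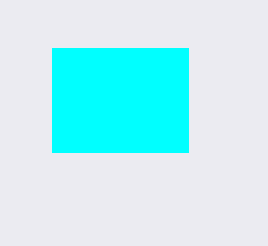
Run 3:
px0 = 52, py0 = 48, px1 = 188, py1 = 152, color = 'cyan'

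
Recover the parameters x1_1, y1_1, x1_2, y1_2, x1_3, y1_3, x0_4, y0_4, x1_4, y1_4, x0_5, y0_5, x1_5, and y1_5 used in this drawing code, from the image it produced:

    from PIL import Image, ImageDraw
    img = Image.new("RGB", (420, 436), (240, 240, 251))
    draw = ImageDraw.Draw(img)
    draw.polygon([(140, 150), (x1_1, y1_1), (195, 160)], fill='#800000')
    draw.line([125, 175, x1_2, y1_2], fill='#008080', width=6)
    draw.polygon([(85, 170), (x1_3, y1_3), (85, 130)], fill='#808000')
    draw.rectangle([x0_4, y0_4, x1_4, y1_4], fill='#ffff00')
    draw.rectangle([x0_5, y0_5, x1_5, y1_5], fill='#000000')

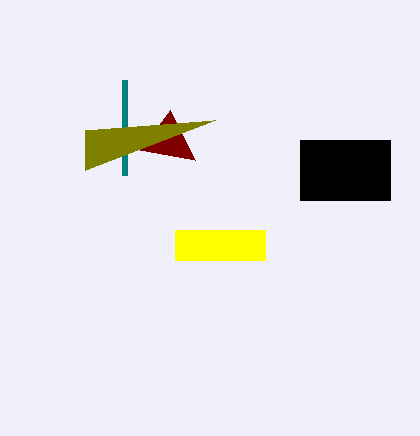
x1_1 = 170
y1_1 = 110
x1_2 = 125
y1_2 = 80
x1_3 = 215
y1_3 = 120
x0_4 = 175
y0_4 = 230
x1_4 = 265
y1_4 = 260
x0_5 = 300
y0_5 = 140
x1_5 = 390
y1_5 = 200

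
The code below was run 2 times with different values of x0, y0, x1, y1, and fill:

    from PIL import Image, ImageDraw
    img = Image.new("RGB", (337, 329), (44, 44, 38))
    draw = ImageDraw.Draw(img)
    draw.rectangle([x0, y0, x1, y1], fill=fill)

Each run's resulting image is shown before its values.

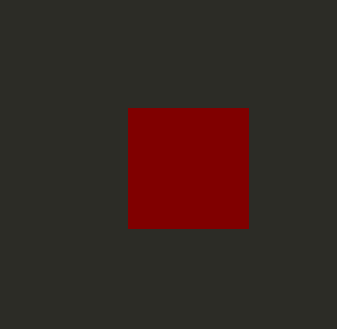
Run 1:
x0 = 128, y0 = 108, x1 = 248, y1 = 228, fill = 'maroon'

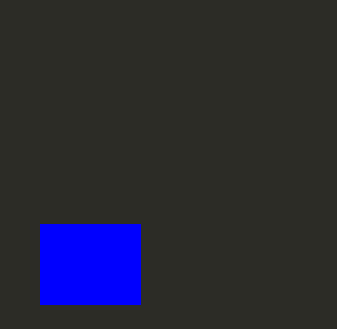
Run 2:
x0 = 40
y0 = 224
x1 = 140
y1 = 304
fill = 'blue'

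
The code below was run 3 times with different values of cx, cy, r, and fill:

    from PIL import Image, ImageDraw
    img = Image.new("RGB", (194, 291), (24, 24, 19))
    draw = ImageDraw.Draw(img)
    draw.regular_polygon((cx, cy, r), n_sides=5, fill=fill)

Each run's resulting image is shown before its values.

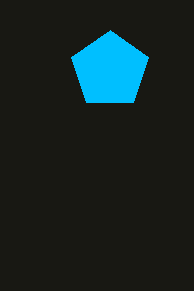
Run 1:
cx = 110
cy = 70
r = 40
fill = 'deepskyblue'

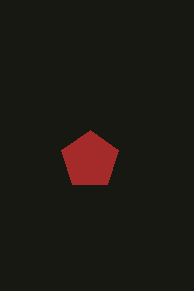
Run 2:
cx = 90
cy = 160
r = 30
fill = 'brown'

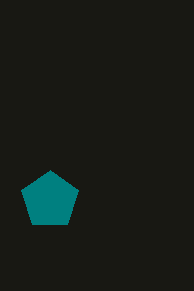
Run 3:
cx = 50
cy = 200
r = 30
fill = 'teal'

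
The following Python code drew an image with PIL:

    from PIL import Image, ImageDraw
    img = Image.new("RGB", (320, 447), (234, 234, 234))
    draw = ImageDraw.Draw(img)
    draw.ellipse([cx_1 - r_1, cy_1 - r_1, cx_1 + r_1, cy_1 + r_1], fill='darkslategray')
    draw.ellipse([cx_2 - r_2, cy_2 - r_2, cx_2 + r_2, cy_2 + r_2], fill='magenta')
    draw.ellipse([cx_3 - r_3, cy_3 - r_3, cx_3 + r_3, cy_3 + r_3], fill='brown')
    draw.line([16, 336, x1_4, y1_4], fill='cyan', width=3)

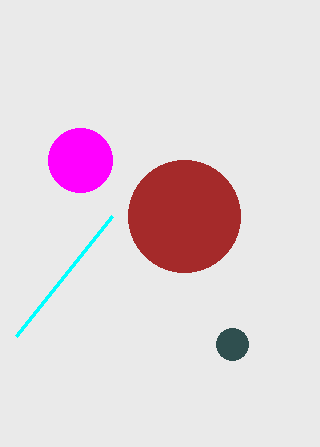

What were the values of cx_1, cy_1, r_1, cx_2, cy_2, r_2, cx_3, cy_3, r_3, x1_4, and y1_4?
cx_1 = 232
cy_1 = 344
r_1 = 16
cx_2 = 80
cy_2 = 160
r_2 = 32
cx_3 = 184
cy_3 = 216
r_3 = 56
x1_4 = 112
y1_4 = 216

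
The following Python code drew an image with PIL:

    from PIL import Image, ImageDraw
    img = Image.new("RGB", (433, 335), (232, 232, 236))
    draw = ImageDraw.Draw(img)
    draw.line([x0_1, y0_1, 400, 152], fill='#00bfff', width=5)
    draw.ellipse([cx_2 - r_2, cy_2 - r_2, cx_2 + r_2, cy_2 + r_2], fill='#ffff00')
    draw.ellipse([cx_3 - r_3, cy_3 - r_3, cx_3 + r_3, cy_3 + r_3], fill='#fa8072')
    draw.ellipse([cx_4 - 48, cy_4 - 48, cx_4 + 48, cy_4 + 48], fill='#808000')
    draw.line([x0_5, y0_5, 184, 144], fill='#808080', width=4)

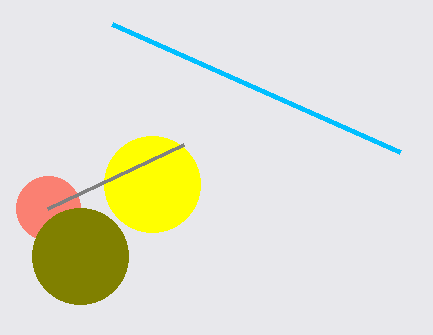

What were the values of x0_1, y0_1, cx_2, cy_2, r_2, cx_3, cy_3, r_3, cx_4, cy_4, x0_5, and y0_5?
x0_1 = 112; y0_1 = 24; cx_2 = 152; cy_2 = 184; r_2 = 48; cx_3 = 48; cy_3 = 208; r_3 = 32; cx_4 = 80; cy_4 = 256; x0_5 = 48; y0_5 = 208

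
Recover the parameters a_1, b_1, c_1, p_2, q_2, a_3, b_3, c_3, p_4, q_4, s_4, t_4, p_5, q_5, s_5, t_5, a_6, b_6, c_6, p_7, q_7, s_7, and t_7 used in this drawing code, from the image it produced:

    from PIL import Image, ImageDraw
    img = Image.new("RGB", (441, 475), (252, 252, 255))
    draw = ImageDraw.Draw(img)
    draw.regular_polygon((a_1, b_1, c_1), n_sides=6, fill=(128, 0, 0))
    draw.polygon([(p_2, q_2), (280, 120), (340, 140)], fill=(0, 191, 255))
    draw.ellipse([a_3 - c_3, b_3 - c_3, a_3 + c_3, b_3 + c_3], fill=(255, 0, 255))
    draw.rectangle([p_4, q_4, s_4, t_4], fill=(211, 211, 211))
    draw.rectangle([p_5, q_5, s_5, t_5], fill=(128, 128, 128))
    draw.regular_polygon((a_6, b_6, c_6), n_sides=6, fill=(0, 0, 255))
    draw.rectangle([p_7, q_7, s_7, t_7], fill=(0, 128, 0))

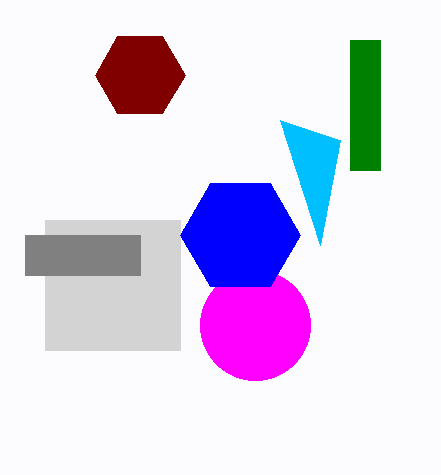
a_1 = 140; b_1 = 75; c_1 = 45; p_2 = 320; q_2 = 245; a_3 = 255; b_3 = 325; c_3 = 55; p_4 = 45; q_4 = 220; s_4 = 180; t_4 = 350; p_5 = 25; q_5 = 235; s_5 = 140; t_5 = 275; a_6 = 240; b_6 = 235; c_6 = 60; p_7 = 350; q_7 = 40; s_7 = 380; t_7 = 170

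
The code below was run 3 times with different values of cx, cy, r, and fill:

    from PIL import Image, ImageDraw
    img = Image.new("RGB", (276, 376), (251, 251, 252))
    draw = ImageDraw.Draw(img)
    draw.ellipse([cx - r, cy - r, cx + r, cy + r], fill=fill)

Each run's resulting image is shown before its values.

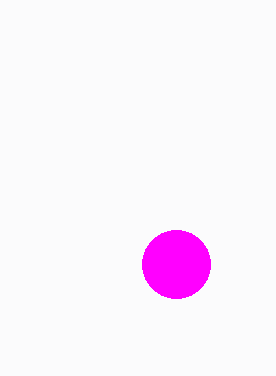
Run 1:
cx = 176; cy = 264; r = 34; fill = 'magenta'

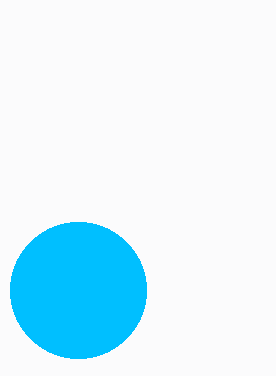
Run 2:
cx = 78; cy = 290; r = 68; fill = 'deepskyblue'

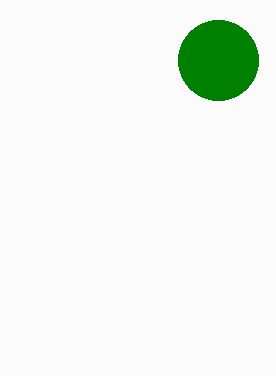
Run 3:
cx = 218; cy = 60; r = 40; fill = 'green'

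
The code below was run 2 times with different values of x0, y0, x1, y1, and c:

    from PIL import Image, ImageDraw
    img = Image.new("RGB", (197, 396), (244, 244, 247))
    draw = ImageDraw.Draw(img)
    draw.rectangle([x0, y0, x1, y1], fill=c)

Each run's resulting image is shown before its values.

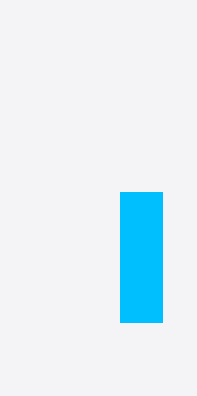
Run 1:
x0 = 120
y0 = 192
x1 = 162
y1 = 322
c = 'deepskyblue'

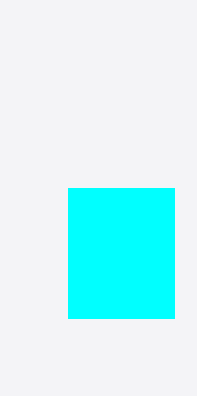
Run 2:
x0 = 68; y0 = 188; x1 = 174; y1 = 318; c = 'cyan'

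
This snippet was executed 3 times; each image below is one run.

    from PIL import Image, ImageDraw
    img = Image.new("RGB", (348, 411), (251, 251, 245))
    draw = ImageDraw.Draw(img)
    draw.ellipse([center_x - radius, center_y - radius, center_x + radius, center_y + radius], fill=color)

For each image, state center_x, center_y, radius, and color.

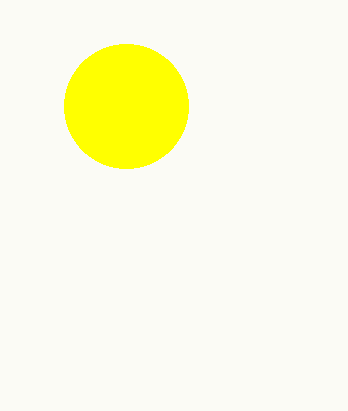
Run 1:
center_x = 126, center_y = 106, radius = 62, color = 'yellow'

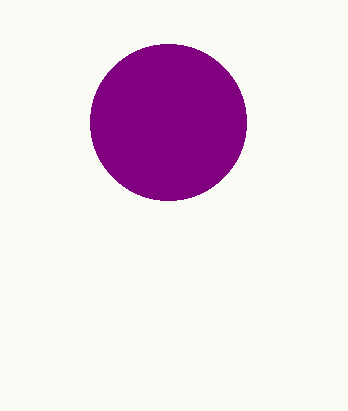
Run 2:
center_x = 168, center_y = 122, radius = 78, color = 'purple'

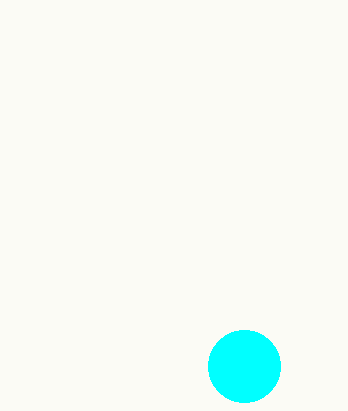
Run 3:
center_x = 244, center_y = 366, radius = 36, color = 'cyan'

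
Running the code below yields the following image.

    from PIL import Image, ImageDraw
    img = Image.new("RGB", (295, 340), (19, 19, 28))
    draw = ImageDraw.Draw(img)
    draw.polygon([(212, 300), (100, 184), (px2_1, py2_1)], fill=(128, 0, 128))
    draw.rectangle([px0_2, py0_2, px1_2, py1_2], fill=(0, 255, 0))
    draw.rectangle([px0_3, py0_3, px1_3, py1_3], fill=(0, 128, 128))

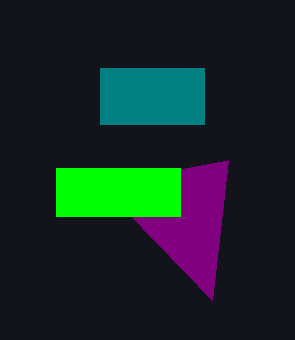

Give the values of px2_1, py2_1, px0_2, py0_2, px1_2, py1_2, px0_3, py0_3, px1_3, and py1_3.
px2_1 = 228; py2_1 = 160; px0_2 = 56; py0_2 = 168; px1_2 = 180; py1_2 = 216; px0_3 = 100; py0_3 = 68; px1_3 = 204; py1_3 = 124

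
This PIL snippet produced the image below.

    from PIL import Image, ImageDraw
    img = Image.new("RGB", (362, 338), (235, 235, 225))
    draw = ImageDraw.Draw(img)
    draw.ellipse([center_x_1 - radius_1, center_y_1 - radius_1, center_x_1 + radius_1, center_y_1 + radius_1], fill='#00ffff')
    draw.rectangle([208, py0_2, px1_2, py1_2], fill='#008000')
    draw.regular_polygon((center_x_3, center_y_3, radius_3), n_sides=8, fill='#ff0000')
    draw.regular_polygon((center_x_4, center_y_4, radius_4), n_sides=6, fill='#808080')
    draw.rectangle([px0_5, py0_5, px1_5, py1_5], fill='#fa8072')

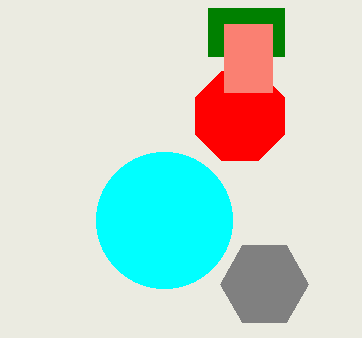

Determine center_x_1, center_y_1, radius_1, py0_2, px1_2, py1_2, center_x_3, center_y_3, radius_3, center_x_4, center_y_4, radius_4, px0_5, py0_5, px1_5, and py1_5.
center_x_1 = 164
center_y_1 = 220
radius_1 = 68
py0_2 = 8
px1_2 = 284
py1_2 = 56
center_x_3 = 240
center_y_3 = 116
radius_3 = 48
center_x_4 = 264
center_y_4 = 284
radius_4 = 44
px0_5 = 224
py0_5 = 24
px1_5 = 272
py1_5 = 92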